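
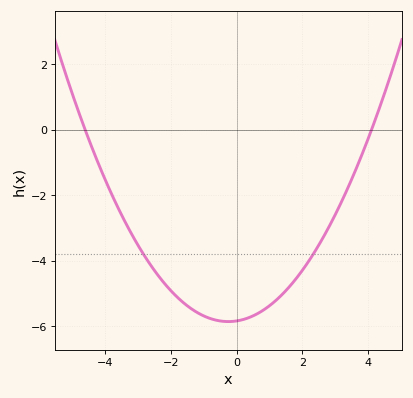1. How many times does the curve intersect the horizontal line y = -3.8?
2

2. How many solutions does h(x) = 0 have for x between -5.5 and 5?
2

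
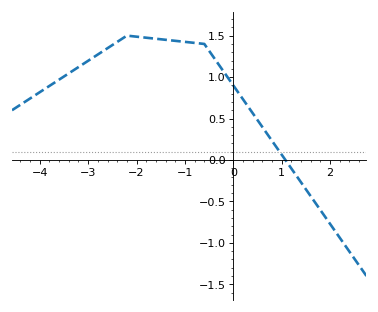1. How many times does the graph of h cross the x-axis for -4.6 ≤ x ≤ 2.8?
1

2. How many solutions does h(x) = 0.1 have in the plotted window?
1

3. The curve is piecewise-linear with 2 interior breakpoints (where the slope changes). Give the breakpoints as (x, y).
(-2.2, 1.5); (-0.6, 1.4)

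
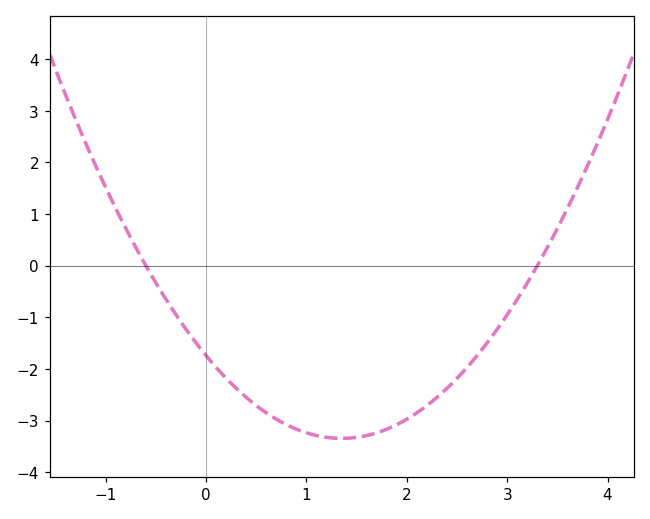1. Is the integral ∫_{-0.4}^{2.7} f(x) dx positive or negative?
negative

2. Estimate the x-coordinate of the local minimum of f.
1.35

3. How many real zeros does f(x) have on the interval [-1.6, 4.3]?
2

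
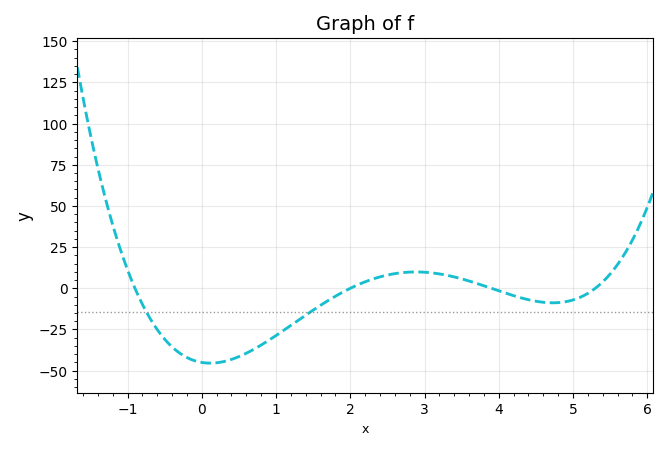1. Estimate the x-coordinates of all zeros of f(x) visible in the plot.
-0.9, 2, 3.9, 5.3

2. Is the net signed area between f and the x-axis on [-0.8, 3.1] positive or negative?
negative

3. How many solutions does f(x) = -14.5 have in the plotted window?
2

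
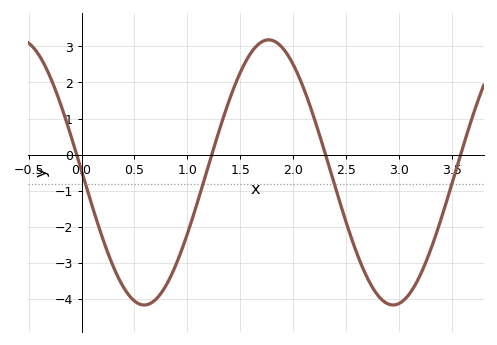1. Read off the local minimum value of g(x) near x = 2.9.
-4.16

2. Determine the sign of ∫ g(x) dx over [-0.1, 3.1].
negative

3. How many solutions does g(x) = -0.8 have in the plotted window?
4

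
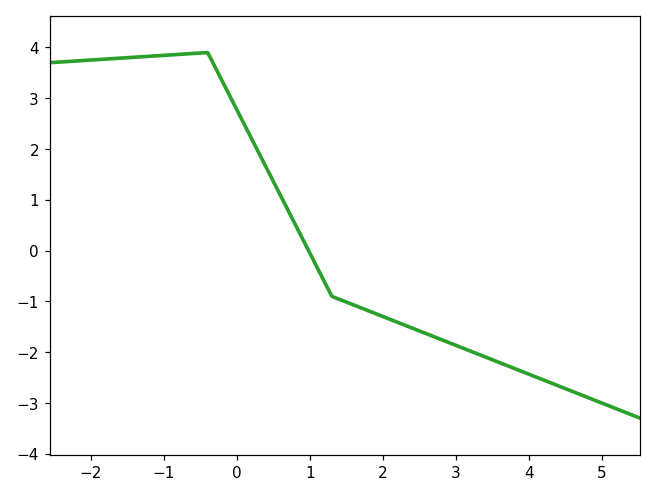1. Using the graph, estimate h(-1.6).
3.79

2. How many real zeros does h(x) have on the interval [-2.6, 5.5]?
1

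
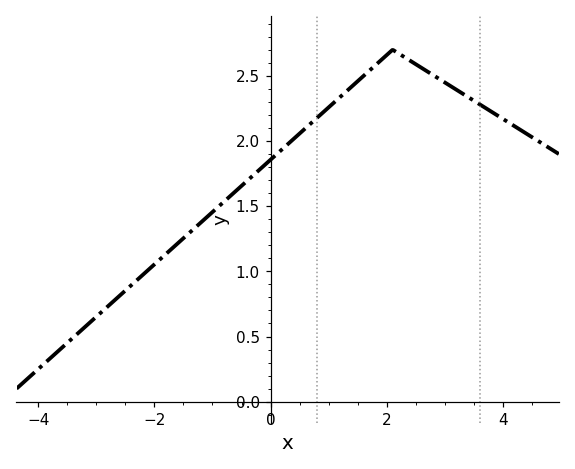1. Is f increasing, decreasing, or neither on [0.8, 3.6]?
neither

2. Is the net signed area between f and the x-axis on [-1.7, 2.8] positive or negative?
positive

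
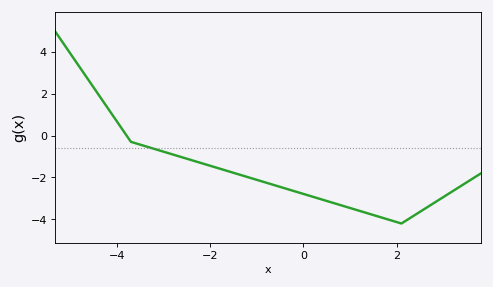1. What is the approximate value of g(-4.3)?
1.6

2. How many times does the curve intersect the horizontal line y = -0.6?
1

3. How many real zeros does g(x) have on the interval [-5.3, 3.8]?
1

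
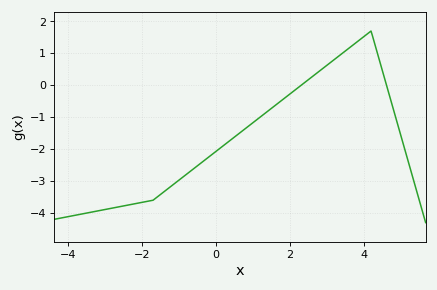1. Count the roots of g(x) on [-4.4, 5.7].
2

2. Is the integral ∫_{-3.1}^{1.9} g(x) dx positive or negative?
negative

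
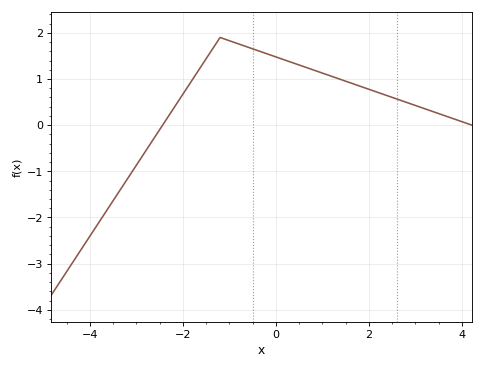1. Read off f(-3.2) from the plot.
-1.2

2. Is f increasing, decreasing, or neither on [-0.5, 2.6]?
decreasing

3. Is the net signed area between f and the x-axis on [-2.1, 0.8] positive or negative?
positive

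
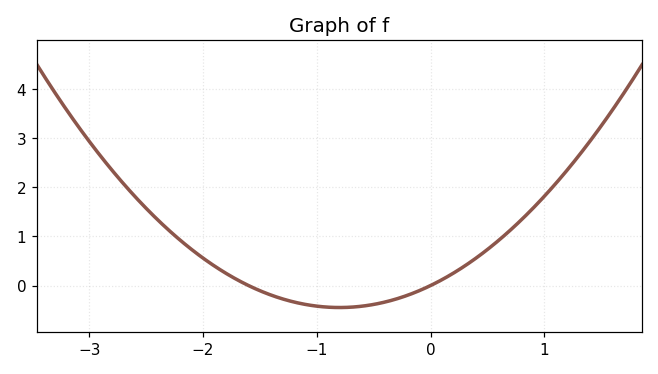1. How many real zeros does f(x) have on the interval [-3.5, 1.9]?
2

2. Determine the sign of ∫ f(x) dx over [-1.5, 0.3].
negative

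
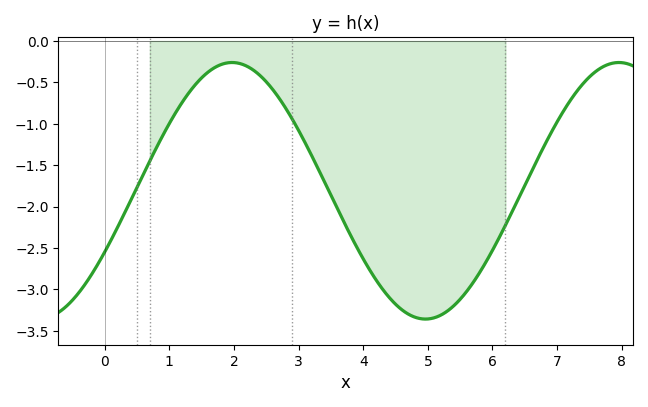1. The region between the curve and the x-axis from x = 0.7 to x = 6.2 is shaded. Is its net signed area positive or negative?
negative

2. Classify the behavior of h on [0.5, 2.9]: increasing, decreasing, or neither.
neither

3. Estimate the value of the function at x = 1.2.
-0.75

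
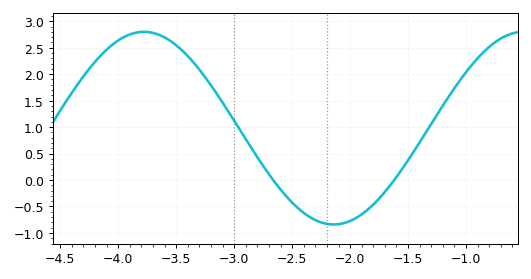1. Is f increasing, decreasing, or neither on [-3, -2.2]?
decreasing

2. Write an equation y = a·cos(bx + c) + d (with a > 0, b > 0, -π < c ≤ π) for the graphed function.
y = 1.82cos(1.92x + 0.97) + 0.98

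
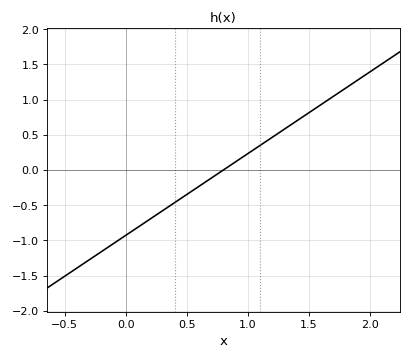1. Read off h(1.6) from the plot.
0.95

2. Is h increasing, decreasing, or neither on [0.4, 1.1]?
increasing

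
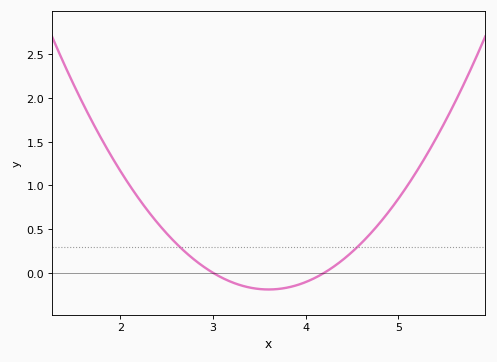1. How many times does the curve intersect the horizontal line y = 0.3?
2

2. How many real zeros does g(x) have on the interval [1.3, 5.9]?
2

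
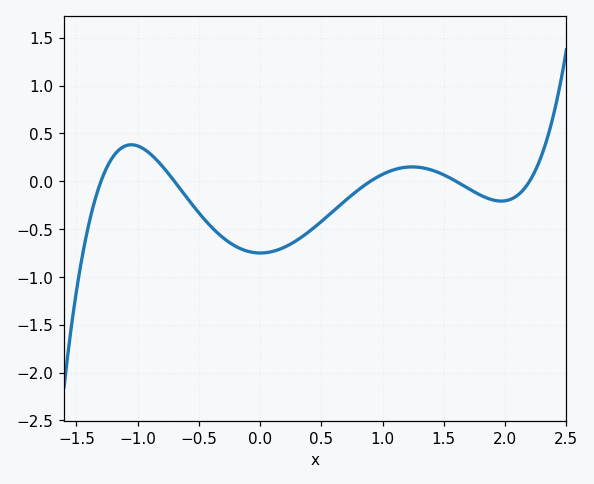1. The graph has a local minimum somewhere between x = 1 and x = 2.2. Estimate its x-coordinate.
2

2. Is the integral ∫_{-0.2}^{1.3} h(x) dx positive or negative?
negative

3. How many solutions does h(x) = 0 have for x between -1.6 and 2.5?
5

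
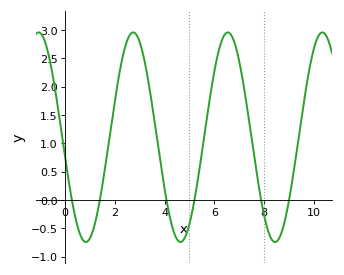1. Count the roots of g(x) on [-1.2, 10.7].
6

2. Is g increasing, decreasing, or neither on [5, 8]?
neither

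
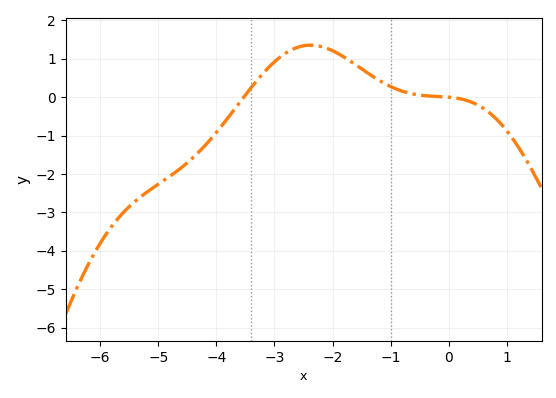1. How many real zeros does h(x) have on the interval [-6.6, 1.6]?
2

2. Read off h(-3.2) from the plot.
0.614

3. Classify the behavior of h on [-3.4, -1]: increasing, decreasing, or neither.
neither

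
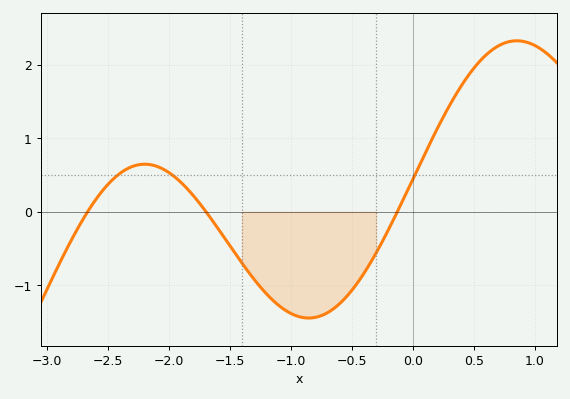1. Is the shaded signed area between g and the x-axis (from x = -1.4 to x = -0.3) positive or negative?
negative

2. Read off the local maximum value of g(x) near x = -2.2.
0.647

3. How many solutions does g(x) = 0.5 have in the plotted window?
3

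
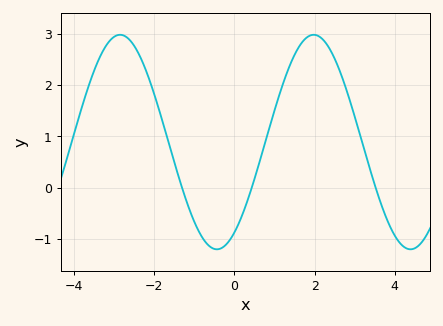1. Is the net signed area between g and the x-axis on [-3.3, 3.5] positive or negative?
positive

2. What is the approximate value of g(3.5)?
0.1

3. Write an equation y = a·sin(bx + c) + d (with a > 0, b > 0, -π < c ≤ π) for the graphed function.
y = 2.09sin(1.3x - 1) + 0.89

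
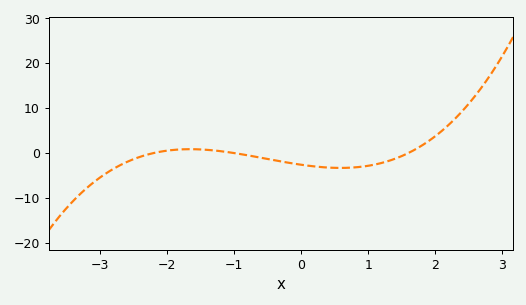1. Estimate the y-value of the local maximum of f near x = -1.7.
0.86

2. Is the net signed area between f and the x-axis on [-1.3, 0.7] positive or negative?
negative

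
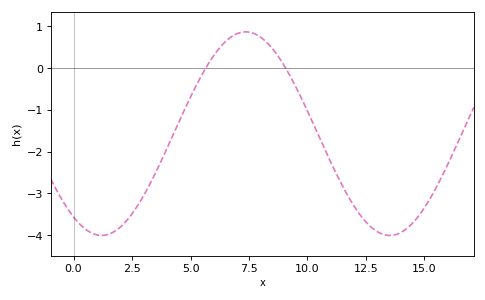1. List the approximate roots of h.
5.65, 9.07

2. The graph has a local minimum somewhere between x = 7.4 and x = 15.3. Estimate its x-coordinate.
13.5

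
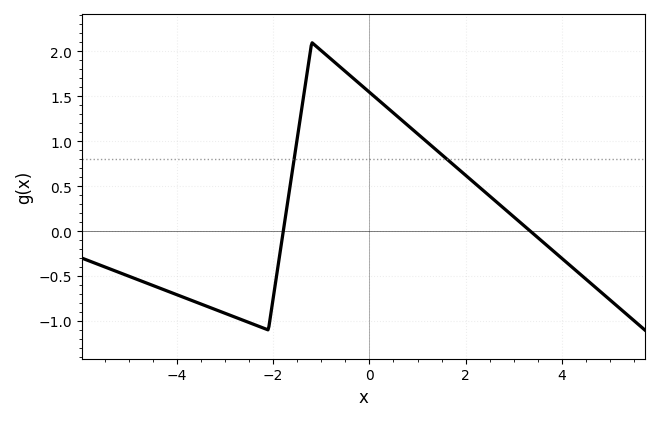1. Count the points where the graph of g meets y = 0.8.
2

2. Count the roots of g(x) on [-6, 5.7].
2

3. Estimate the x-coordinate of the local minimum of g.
-2.1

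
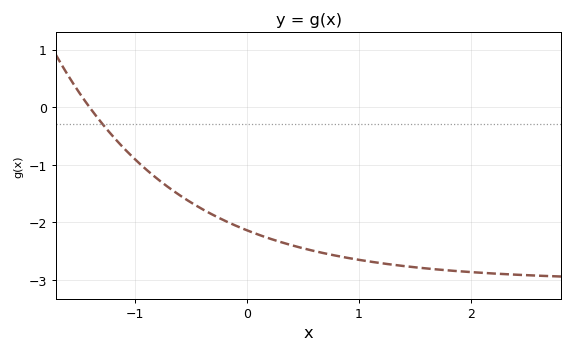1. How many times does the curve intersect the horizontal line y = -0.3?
1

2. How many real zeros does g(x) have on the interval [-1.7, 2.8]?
1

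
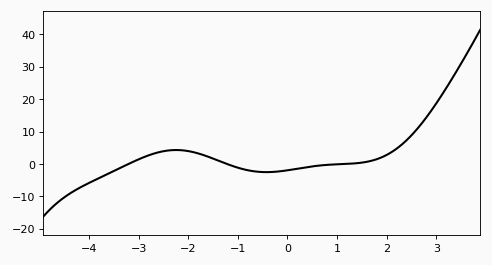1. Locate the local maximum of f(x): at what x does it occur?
-2.24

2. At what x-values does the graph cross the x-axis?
-3.2, -1.22, 1.18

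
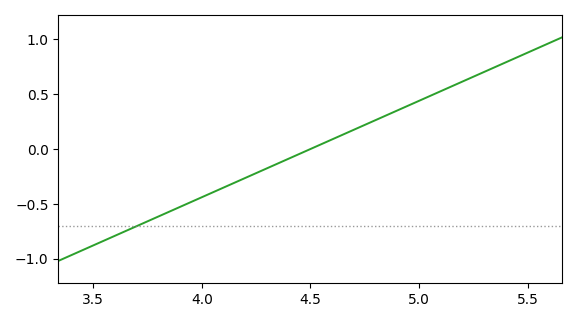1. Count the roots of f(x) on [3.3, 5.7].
1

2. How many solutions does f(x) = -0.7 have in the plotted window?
1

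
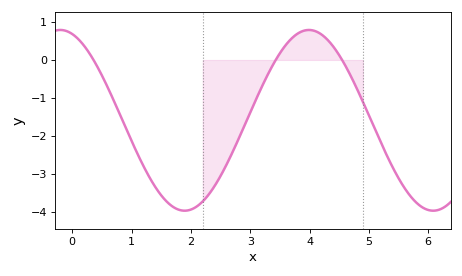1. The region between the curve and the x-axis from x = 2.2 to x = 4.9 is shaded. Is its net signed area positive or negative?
negative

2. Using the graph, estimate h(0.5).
-0.4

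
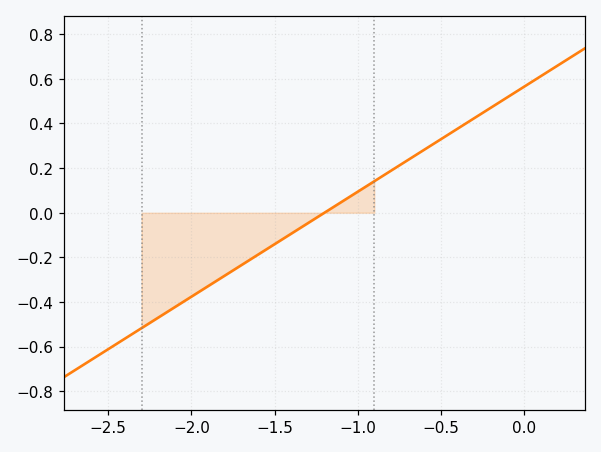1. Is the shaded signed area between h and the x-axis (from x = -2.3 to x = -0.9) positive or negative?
negative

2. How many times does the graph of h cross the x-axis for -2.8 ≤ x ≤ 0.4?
1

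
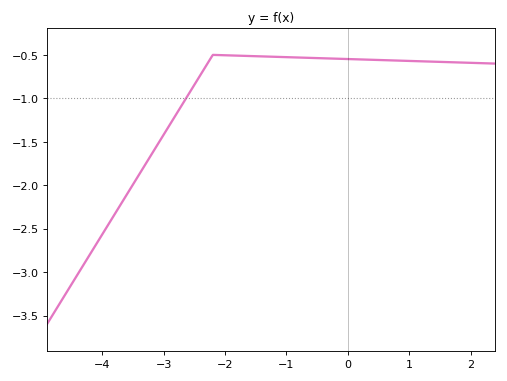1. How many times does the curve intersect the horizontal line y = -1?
1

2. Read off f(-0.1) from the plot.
-0.546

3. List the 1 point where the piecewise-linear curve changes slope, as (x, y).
(-2.2, -0.5)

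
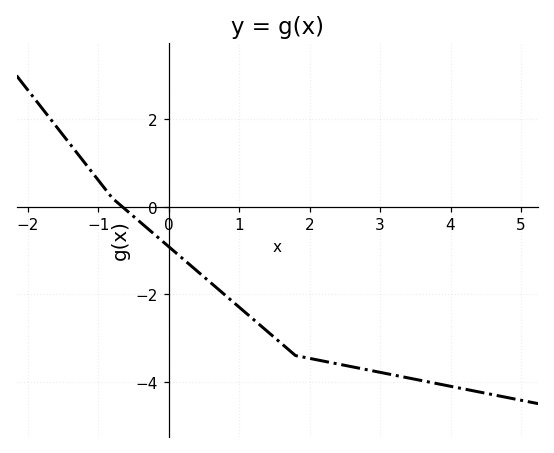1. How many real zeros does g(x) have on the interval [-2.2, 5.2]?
1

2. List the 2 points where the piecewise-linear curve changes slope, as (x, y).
(-0.8, 0.2); (1.8, -3.4)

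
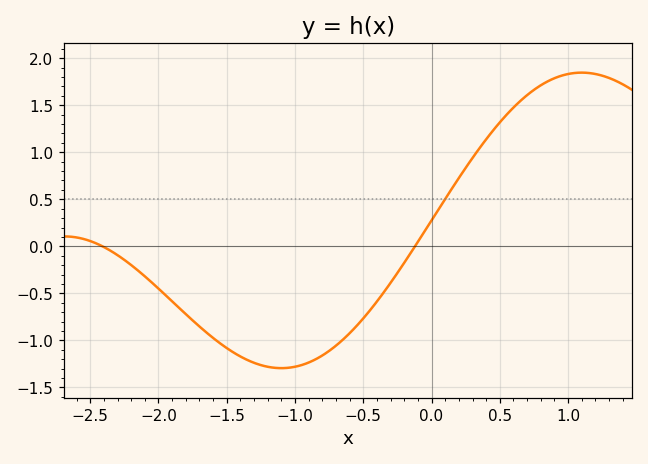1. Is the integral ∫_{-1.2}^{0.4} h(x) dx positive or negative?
negative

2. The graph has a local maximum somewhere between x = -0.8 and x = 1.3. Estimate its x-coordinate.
1.1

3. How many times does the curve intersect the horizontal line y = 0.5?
1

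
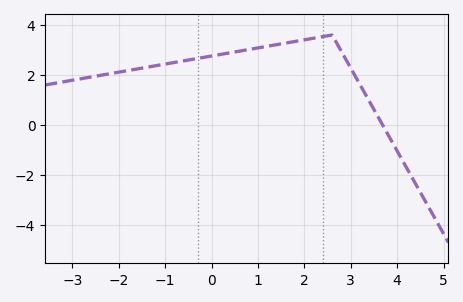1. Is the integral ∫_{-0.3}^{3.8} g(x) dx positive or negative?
positive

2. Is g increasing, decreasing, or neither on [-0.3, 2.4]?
increasing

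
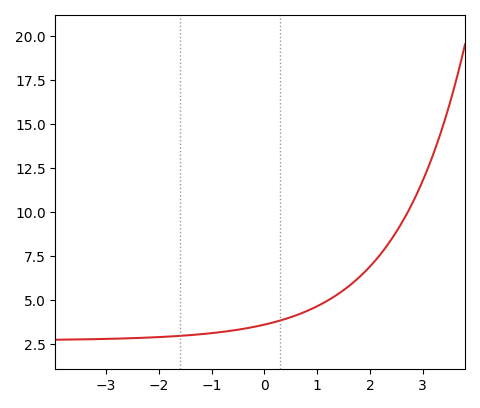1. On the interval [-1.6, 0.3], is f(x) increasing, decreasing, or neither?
increasing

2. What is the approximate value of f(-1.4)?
3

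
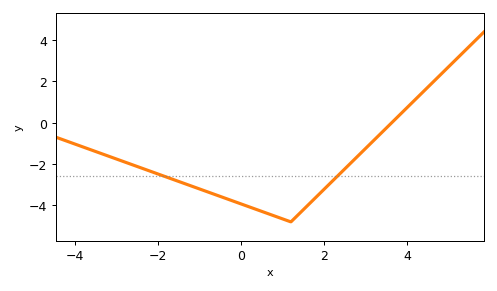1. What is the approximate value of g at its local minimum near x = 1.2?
-4.8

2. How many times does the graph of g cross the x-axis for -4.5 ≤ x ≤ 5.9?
1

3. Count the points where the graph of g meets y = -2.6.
2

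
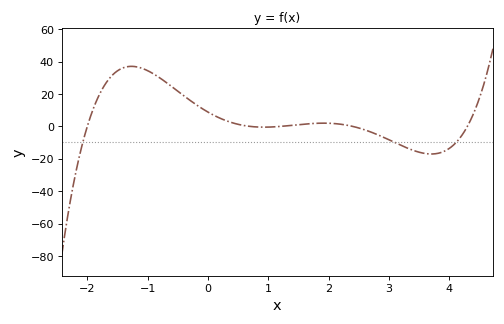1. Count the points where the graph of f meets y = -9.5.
3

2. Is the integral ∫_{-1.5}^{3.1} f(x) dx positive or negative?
positive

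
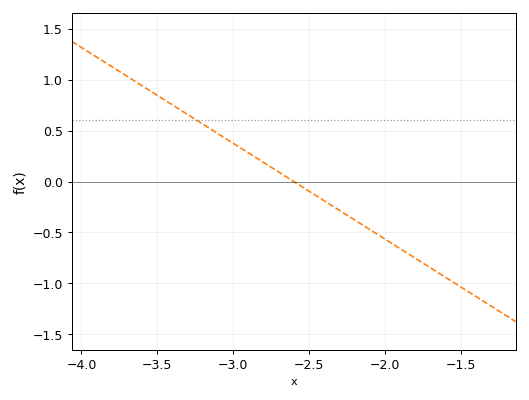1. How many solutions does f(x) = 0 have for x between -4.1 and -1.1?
1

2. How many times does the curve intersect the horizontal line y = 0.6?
1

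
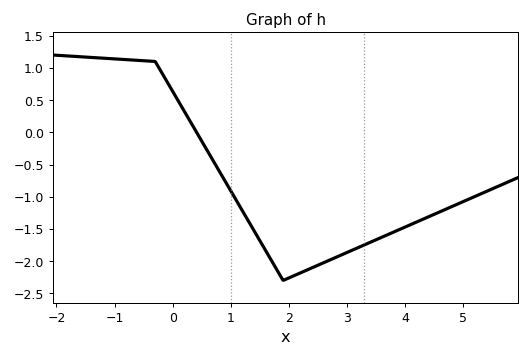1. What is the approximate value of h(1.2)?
-1.22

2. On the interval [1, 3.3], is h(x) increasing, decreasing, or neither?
neither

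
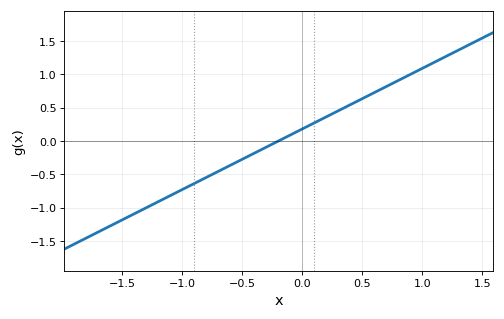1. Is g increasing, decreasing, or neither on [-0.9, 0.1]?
increasing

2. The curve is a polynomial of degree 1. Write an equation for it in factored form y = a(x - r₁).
y = 0.91(x + 0.2)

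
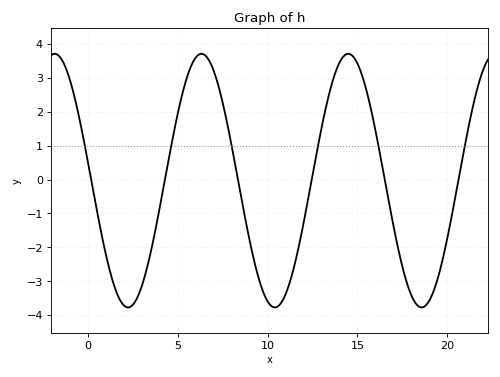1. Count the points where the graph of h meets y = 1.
6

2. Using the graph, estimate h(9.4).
-2.7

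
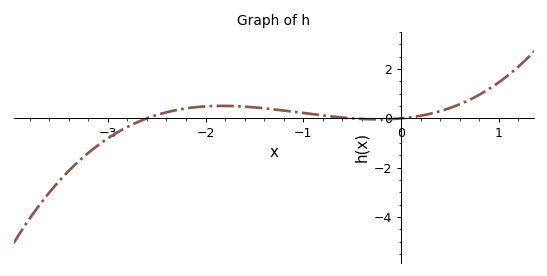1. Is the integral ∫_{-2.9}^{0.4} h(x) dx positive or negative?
positive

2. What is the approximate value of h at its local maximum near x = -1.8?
0.6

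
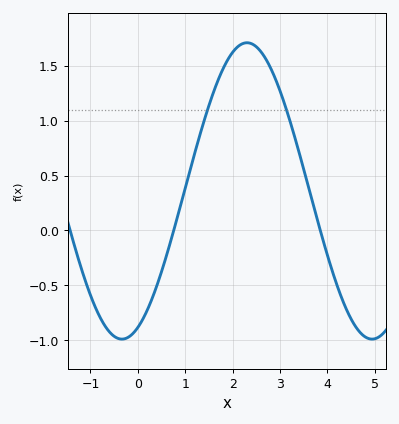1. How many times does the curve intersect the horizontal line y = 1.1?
2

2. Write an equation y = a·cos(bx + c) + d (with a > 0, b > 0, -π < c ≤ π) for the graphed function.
y = 1.35cos(1.2x - 2.7) + 0.36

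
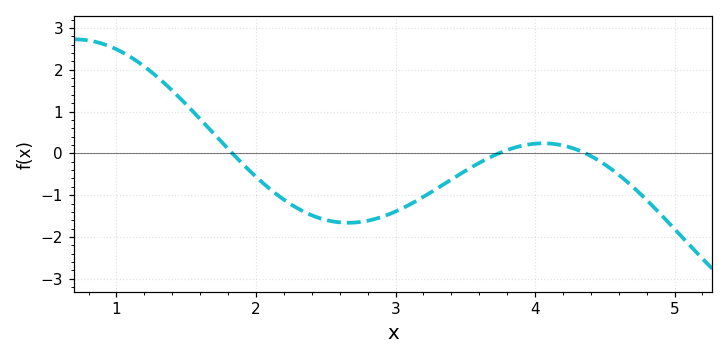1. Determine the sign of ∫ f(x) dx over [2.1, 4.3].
negative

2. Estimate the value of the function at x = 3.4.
-0.6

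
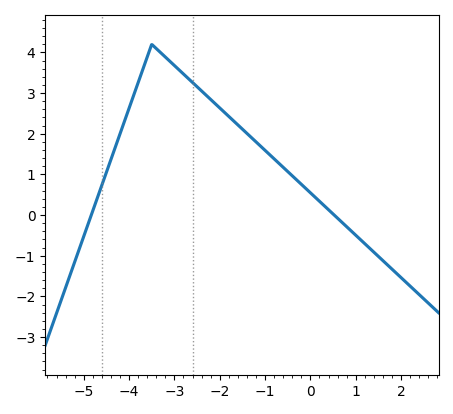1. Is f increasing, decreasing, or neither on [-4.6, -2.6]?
neither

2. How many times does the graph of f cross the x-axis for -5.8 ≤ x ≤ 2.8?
2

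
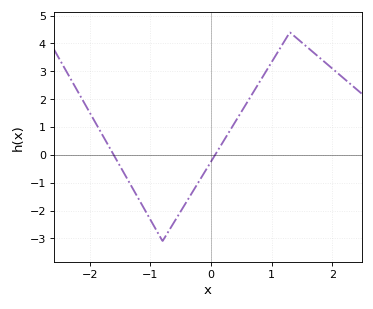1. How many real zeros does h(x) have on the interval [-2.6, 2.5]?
2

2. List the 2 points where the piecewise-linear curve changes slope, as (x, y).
(-0.8, -3.1); (1.3, 4.4)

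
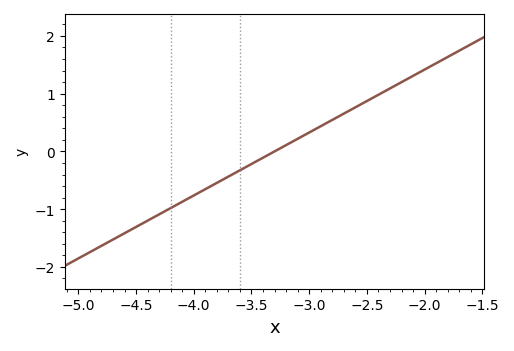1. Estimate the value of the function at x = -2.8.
0.545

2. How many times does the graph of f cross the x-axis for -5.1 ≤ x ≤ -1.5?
1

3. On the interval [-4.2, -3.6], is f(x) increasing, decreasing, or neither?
increasing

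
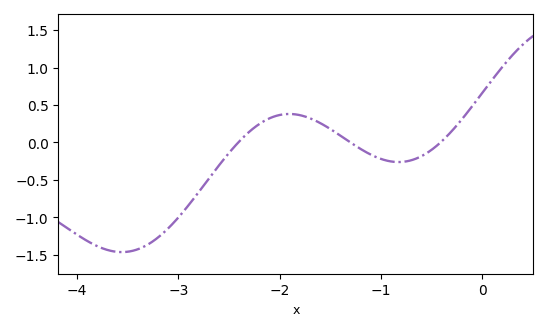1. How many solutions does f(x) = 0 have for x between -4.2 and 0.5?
3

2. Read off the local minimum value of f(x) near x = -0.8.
-0.25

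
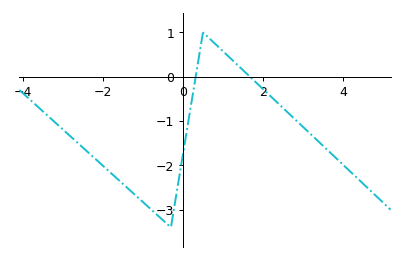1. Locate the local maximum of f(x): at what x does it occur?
0.503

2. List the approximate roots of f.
0.318, 1.67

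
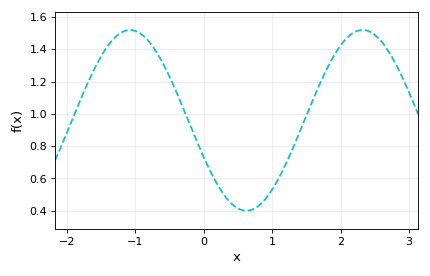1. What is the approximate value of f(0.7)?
0.4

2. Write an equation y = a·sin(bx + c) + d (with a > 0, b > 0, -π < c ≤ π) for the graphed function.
y = 0.56sin(1.9x - 2.7) + 0.96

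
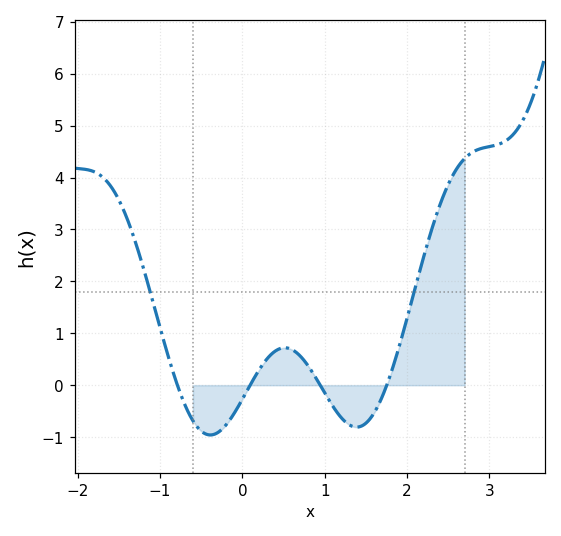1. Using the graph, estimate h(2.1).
1.9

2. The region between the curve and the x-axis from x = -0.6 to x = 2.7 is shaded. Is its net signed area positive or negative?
positive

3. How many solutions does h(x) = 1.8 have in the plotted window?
2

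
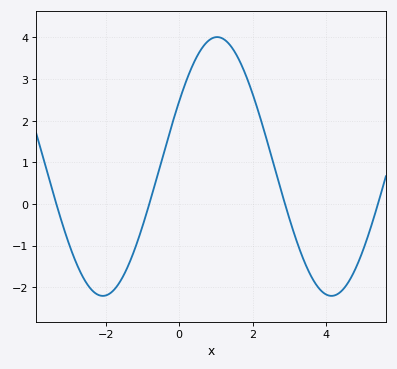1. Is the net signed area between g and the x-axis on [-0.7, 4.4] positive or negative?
positive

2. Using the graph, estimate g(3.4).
-1.38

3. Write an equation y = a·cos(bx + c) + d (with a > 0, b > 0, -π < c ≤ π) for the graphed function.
y = 3.11cos(1.01x - 1.04) + 0.9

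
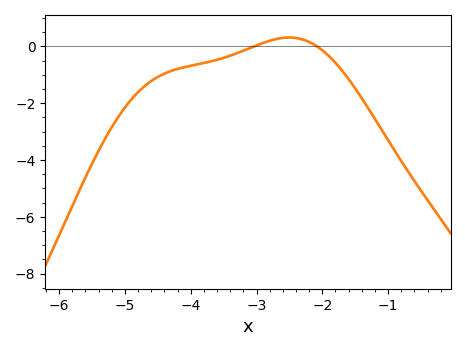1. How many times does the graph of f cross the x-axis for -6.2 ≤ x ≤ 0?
2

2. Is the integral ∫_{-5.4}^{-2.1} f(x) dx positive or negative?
negative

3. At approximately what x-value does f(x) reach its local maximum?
-2.51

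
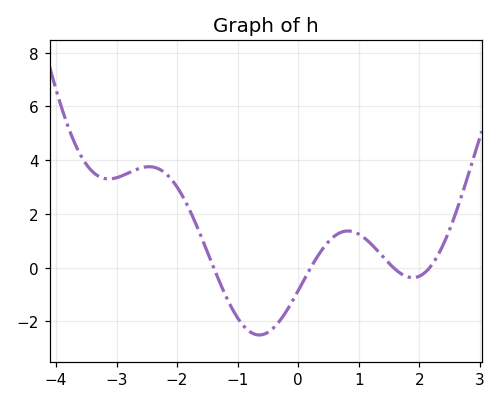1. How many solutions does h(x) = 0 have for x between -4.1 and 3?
4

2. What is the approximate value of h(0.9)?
1.4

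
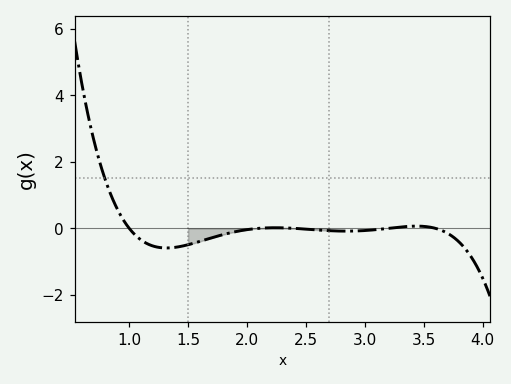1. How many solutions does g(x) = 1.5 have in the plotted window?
1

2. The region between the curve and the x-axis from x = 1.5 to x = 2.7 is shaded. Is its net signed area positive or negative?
negative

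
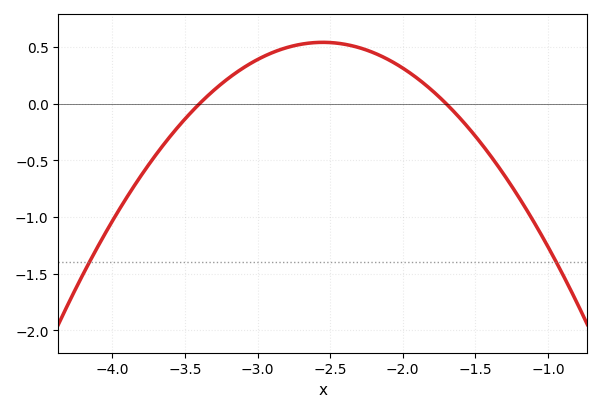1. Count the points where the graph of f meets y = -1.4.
2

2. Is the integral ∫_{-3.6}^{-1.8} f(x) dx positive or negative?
positive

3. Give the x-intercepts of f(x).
-3.4, -1.7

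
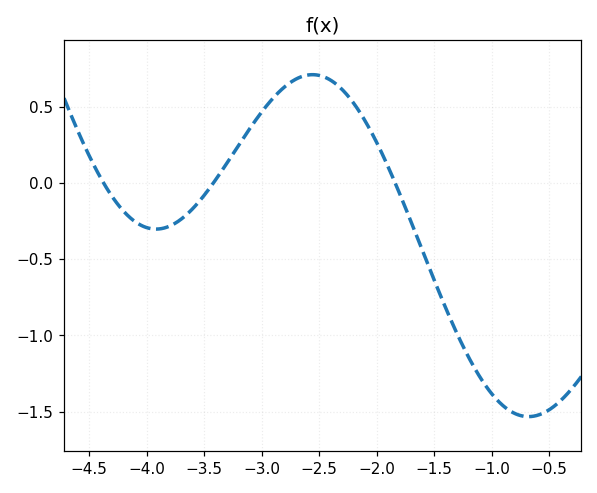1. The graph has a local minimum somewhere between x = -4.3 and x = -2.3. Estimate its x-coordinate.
-3.9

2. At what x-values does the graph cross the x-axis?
-4.4, -3.4, -1.8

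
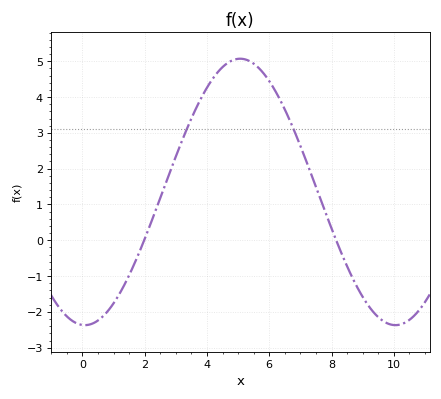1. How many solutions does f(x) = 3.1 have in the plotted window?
2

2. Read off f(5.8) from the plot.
4.68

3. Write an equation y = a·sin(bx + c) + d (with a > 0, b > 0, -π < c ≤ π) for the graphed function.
y = 3.72sin(0.63x - 1.62) + 1.35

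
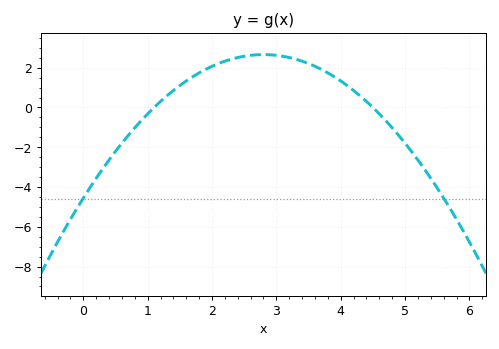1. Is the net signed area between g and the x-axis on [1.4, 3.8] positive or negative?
positive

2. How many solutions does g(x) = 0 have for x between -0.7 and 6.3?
2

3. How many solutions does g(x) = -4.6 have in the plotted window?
2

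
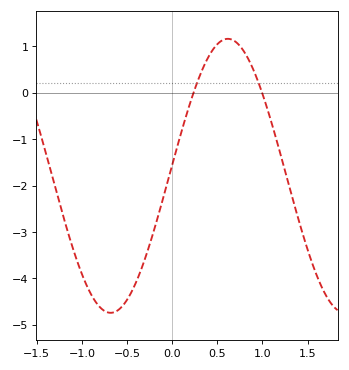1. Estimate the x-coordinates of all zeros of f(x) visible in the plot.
0.237, 0.996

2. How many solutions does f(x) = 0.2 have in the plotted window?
2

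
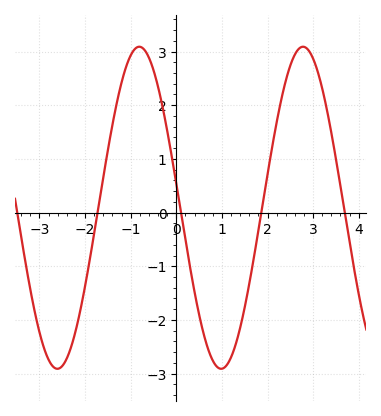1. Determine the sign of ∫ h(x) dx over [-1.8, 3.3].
positive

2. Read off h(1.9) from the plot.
0.19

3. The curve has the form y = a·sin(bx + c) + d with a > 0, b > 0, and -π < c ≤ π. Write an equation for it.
y = 3sin(1.75x + 2.99) + 0.09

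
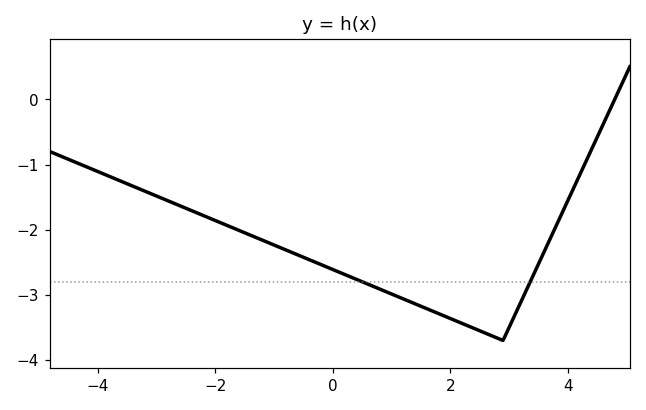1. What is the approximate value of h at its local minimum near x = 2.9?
-3.7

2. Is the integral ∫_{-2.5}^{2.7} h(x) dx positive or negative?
negative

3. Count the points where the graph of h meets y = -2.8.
2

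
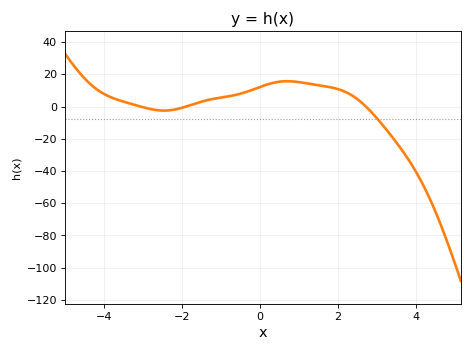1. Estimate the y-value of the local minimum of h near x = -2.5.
-2.51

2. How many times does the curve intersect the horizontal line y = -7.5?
1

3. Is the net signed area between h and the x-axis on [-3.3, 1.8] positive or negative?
positive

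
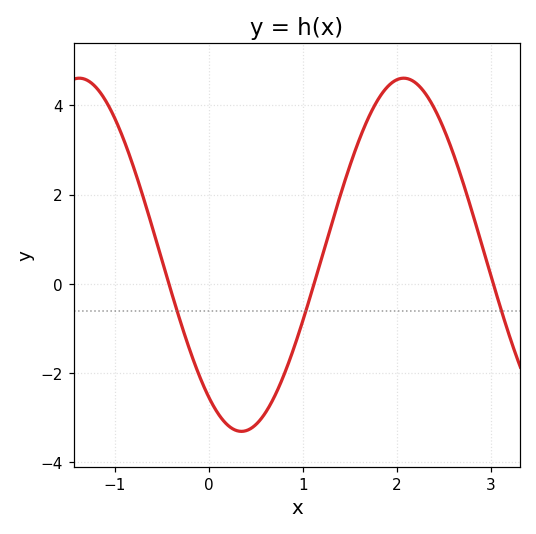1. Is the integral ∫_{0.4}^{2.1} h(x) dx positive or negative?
positive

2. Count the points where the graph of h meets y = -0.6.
3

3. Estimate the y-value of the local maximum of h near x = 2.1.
4.6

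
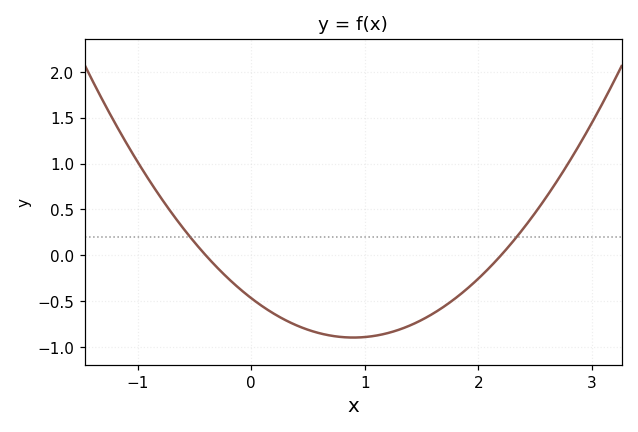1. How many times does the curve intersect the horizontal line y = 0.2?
2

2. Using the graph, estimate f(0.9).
-0.896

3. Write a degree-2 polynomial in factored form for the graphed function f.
y = 0.53(x + 0.4)(x - 2.2)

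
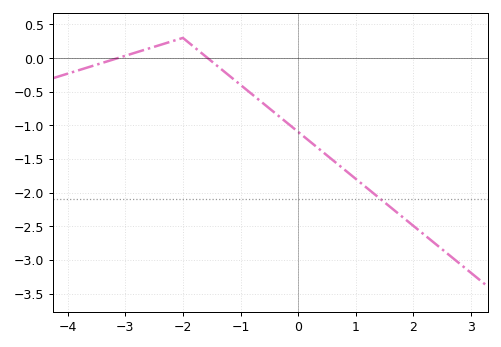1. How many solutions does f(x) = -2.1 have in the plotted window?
1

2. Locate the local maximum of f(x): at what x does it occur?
-2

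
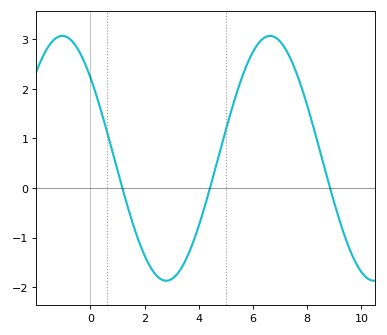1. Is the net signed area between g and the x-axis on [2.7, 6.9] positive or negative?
positive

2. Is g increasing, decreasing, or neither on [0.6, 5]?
neither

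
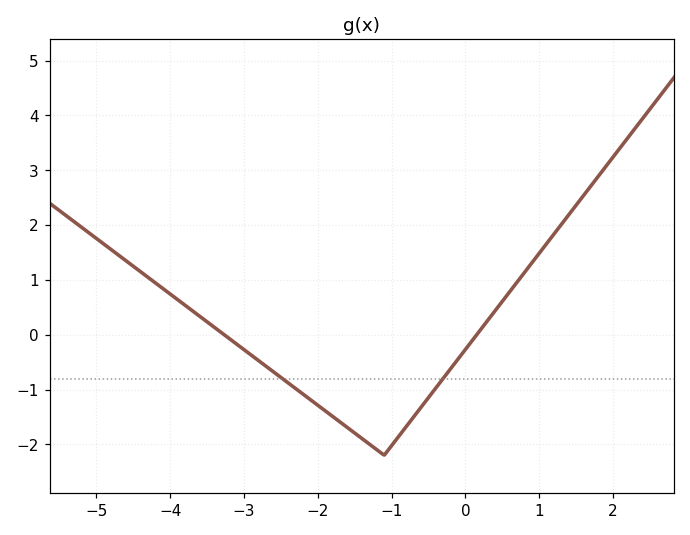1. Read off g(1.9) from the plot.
3.1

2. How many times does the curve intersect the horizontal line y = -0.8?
2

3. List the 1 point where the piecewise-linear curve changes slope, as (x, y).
(-1.1, -2.2)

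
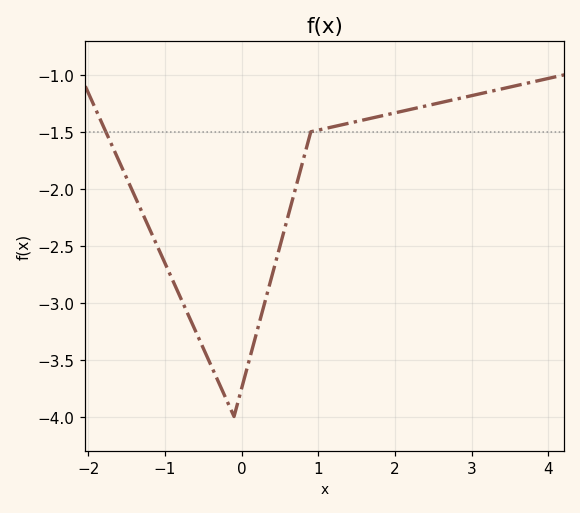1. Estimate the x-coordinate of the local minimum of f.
-0.1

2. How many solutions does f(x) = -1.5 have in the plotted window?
2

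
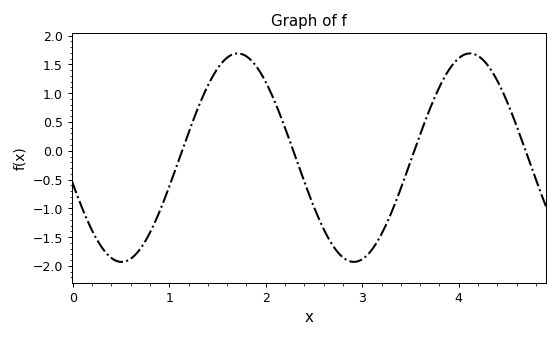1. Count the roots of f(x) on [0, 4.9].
4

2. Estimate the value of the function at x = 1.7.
1.7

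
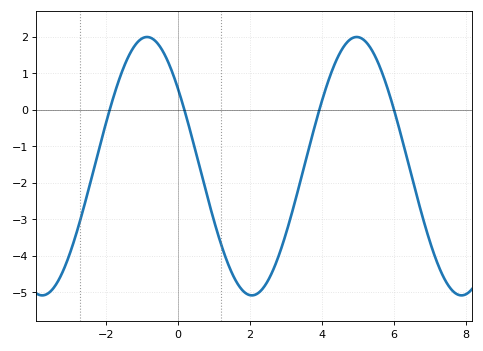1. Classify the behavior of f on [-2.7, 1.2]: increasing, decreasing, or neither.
neither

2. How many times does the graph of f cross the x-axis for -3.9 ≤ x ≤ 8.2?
4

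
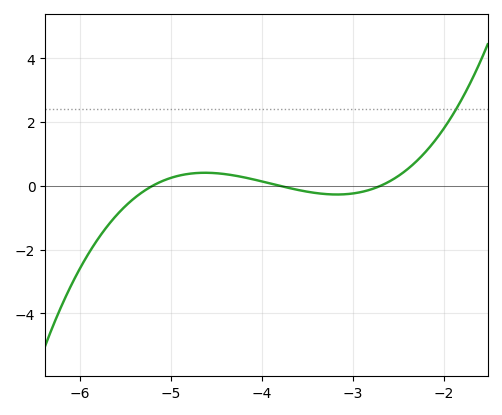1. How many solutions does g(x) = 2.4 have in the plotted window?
1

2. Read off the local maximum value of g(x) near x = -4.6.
0.411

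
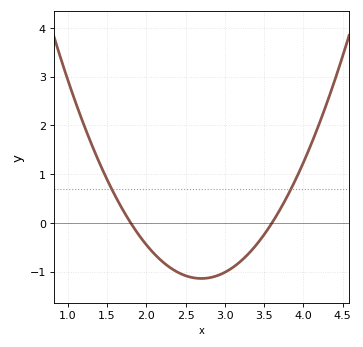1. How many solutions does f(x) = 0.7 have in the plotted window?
2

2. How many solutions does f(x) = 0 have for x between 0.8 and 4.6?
2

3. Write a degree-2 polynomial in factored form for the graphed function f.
y = 1.41(x - 1.8)(x - 3.6)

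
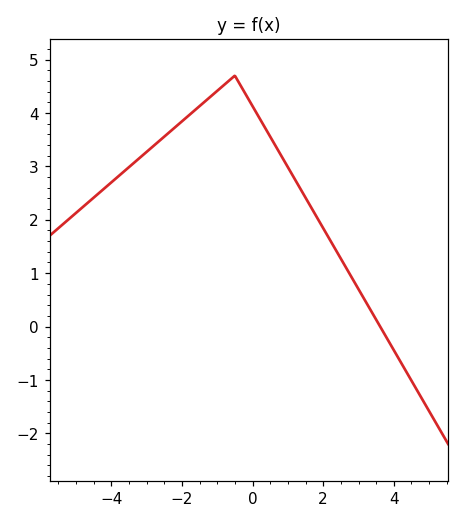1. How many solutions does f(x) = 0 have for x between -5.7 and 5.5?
1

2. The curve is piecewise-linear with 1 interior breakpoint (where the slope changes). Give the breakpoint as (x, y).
(-0.5, 4.7)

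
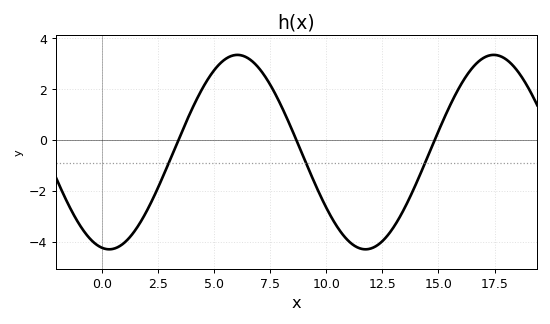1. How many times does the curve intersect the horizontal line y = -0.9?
3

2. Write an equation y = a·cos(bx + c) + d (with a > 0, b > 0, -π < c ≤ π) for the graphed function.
y = 3.82cos(0.55x + 2.96) - 0.48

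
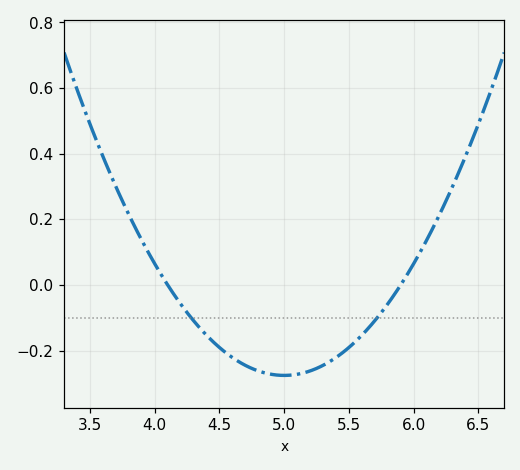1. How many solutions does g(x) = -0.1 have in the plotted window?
2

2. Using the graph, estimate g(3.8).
0.22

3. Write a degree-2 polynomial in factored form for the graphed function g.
y = 0.34(x - 4.1)(x - 5.9)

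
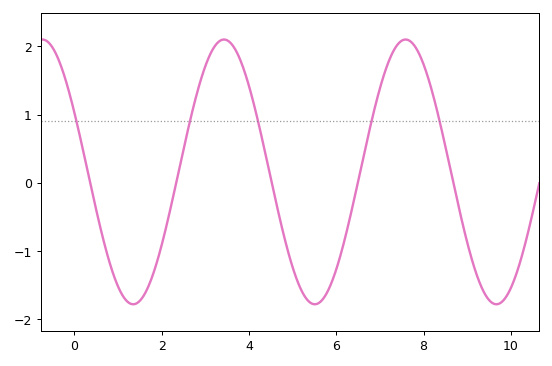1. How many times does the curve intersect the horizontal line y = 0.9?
5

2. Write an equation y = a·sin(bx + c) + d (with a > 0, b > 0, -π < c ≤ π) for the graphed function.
y = 1.94sin(1.5x + 2.7) + 0.16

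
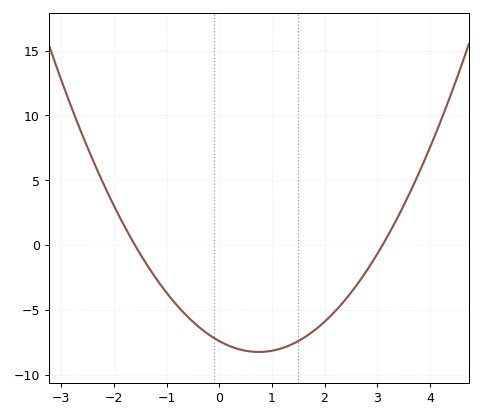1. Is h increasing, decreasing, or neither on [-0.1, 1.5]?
neither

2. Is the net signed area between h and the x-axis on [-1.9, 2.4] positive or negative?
negative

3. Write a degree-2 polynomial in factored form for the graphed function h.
y = 1.49(x + 1.6)(x - 3.1)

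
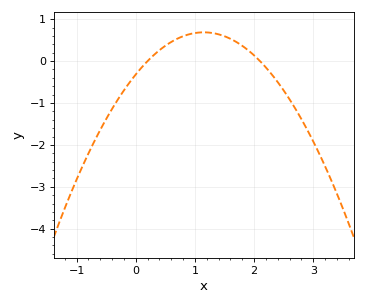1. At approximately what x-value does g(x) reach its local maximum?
1.2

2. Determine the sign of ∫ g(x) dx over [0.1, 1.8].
positive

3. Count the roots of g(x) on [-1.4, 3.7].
2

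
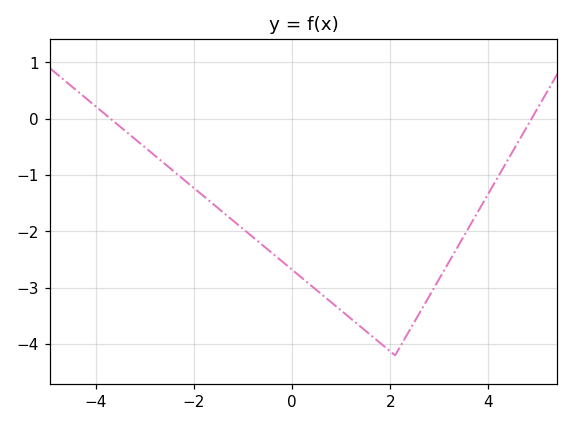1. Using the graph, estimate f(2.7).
-3.3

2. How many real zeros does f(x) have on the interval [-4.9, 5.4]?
2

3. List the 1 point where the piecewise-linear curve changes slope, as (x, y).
(2.1, -4.2)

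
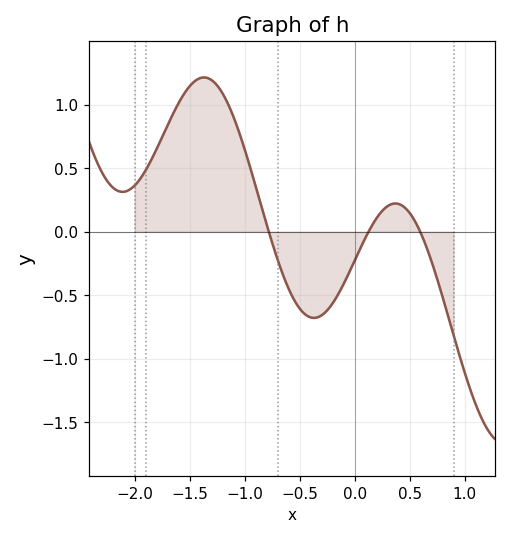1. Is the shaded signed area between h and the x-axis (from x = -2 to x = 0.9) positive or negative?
positive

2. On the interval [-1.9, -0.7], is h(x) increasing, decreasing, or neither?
neither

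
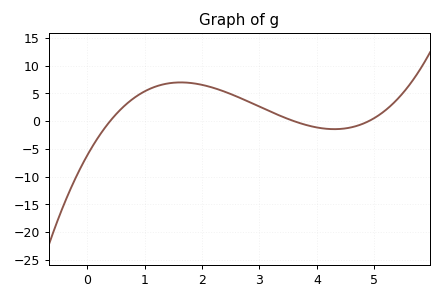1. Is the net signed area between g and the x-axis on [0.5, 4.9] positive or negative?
positive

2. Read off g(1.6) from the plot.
7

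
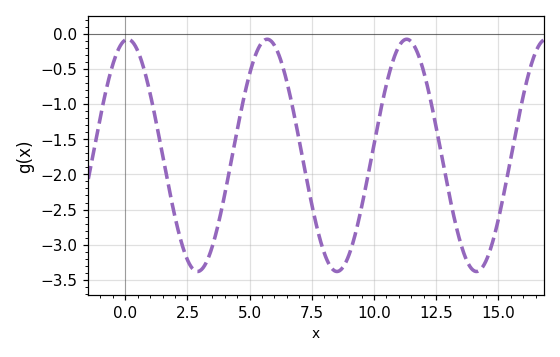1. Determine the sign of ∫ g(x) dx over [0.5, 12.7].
negative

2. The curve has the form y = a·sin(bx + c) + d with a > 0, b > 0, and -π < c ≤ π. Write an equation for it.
y = 1.65sin(1.12x + 1.46) - 1.73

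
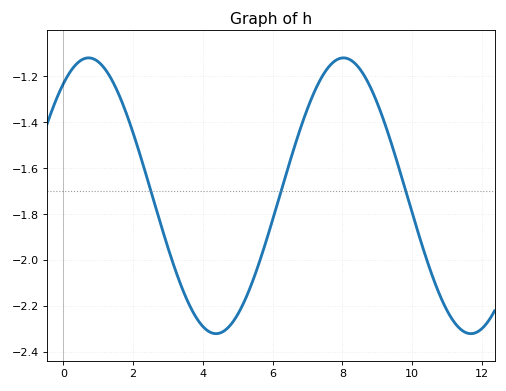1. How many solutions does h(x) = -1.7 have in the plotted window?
3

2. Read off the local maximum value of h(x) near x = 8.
-1.12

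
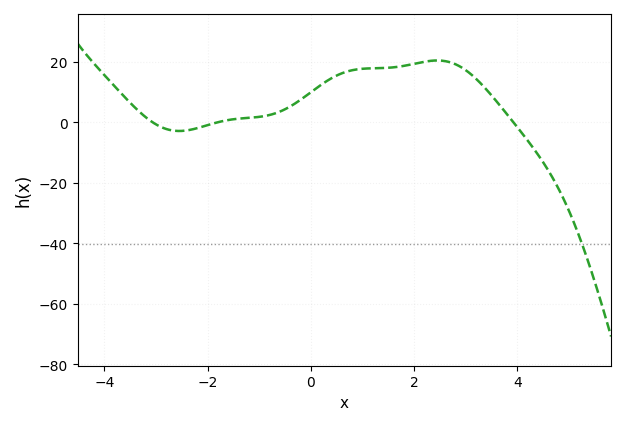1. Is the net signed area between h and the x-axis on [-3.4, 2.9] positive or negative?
positive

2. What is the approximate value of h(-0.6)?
3.51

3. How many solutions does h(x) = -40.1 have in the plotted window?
1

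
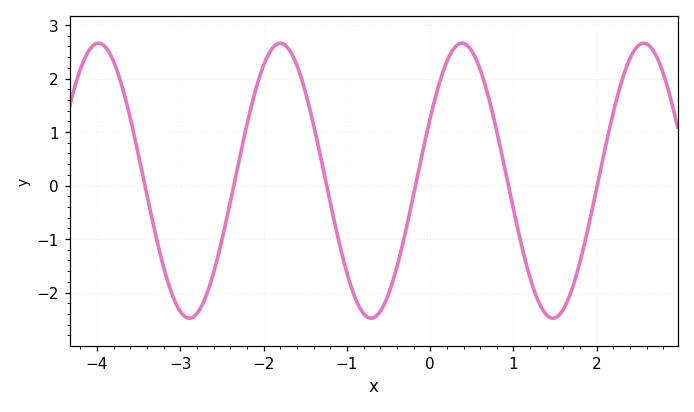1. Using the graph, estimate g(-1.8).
2.66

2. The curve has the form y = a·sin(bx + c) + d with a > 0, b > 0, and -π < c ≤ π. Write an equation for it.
y = 2.57sin(2.88x + 0.472) + 0.09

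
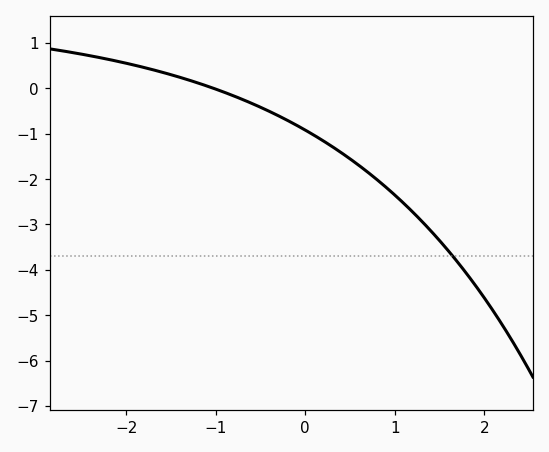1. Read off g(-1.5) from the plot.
0.301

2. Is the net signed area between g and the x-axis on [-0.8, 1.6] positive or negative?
negative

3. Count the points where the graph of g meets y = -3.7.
1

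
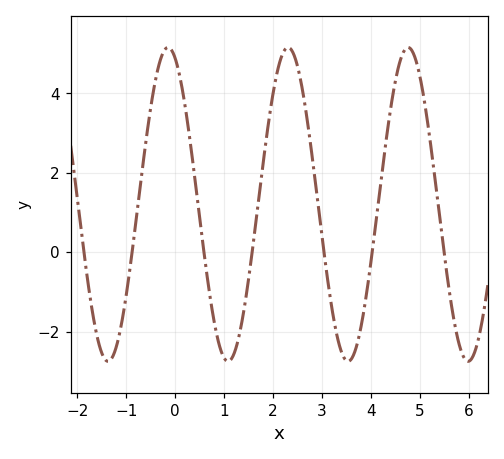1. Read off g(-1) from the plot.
-1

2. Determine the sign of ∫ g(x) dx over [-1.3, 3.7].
positive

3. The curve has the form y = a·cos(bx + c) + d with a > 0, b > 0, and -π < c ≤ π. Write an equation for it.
y = 3.95cos(2.6x + 0.37) + 1.2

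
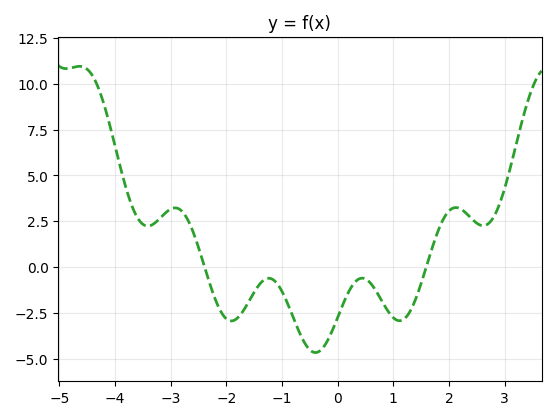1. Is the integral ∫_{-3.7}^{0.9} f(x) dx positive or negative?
negative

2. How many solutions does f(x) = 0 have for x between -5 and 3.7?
2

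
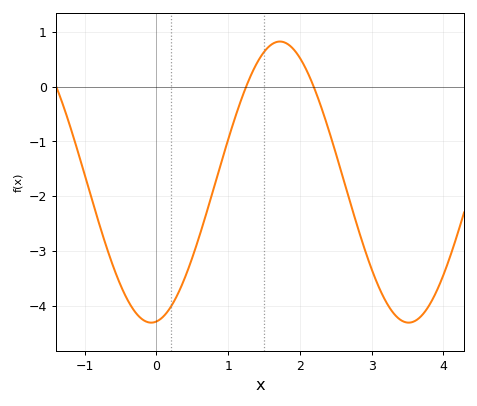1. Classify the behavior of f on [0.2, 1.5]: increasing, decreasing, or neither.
increasing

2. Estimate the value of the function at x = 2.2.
0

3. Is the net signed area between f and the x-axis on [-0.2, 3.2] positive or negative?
negative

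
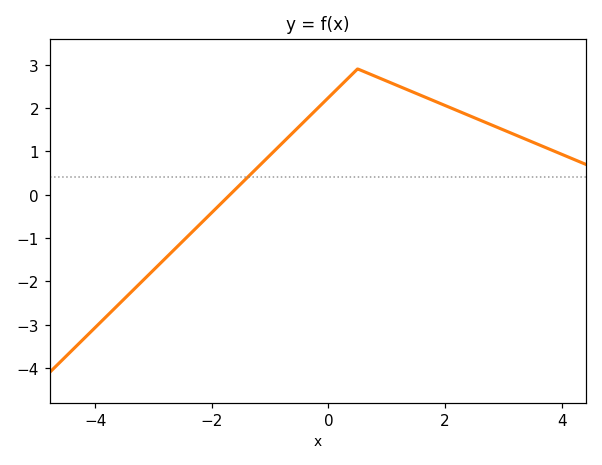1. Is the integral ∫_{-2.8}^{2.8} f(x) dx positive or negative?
positive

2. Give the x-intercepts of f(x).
-1.6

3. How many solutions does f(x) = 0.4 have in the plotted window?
1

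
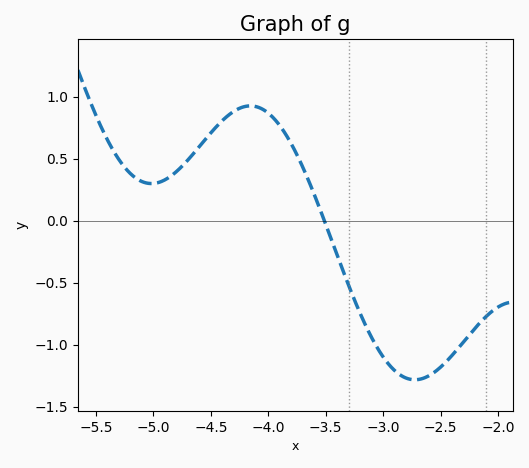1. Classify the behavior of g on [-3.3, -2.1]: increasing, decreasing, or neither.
neither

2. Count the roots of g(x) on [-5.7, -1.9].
1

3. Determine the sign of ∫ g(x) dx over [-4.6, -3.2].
positive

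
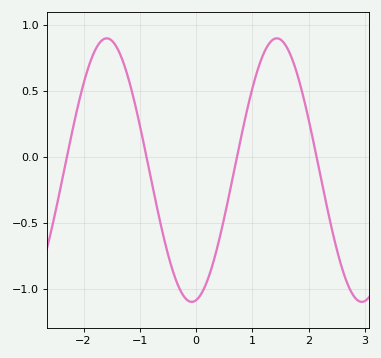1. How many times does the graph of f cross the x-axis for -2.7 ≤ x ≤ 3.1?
4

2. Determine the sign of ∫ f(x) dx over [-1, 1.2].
negative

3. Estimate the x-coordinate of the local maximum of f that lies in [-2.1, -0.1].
-1.59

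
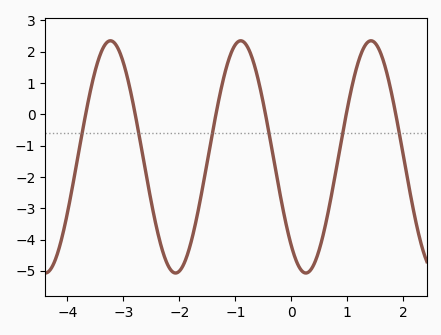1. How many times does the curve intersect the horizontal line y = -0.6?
6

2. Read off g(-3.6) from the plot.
0.7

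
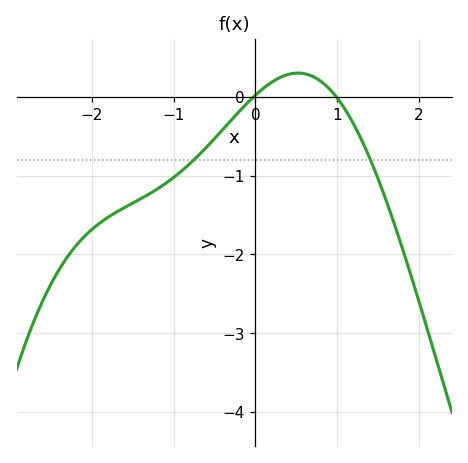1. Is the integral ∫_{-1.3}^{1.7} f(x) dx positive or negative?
negative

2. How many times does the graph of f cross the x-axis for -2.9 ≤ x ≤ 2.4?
2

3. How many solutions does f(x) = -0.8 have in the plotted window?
2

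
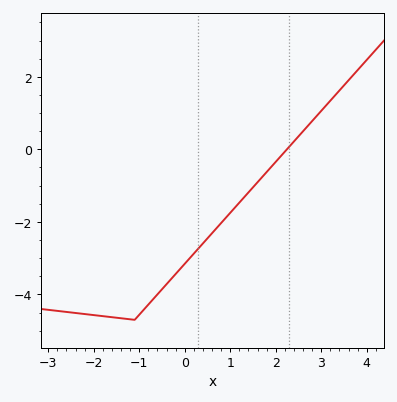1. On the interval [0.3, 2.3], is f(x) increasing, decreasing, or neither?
increasing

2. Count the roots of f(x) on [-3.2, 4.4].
1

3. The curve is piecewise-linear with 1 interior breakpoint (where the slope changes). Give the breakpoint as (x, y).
(-1.1, -4.7)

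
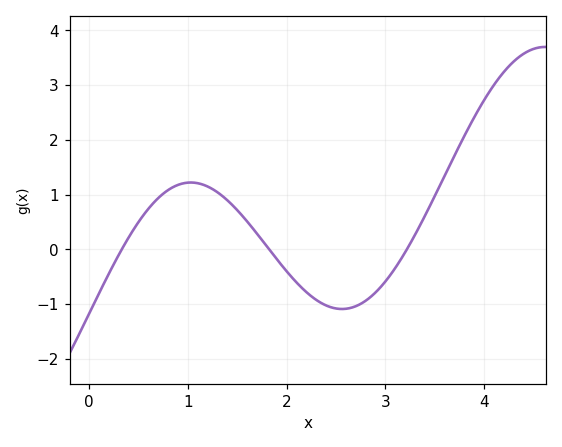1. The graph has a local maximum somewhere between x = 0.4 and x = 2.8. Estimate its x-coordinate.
1.03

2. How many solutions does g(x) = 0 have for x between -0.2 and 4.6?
3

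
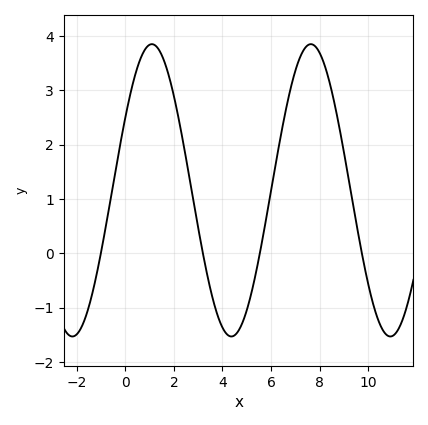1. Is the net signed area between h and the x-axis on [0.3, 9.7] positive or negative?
positive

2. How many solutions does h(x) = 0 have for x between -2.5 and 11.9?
4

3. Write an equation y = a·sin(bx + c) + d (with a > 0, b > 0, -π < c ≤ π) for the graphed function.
y = 2.69sin(0.96x + 0.52) + 1.16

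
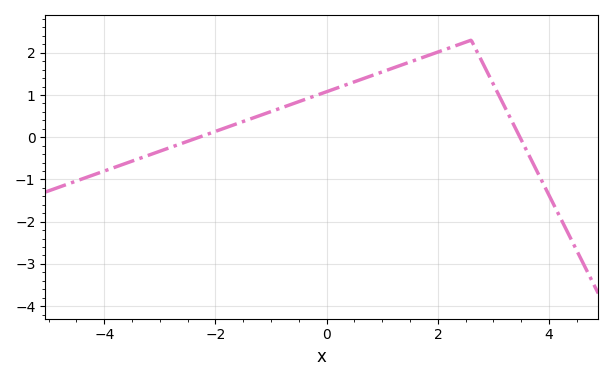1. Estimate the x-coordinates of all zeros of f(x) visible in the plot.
-2.29, 3.48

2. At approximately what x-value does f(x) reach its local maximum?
2.6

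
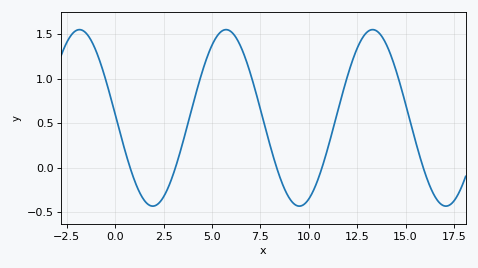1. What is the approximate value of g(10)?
-0.349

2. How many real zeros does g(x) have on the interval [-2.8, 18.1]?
5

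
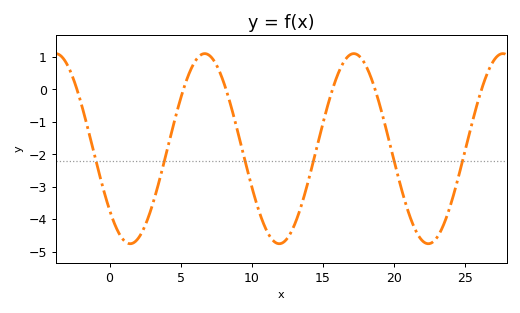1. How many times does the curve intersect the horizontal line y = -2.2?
6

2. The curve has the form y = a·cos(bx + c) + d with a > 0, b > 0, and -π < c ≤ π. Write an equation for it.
y = 2.93cos(0.6x + 2.3) - 1.83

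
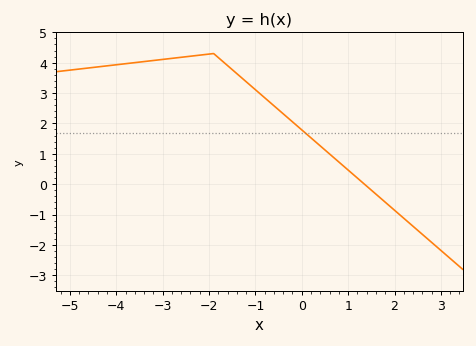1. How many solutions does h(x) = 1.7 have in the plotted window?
1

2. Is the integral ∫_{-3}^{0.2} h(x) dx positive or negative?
positive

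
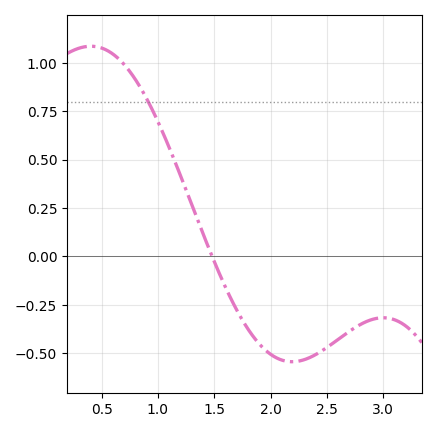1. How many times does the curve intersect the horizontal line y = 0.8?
1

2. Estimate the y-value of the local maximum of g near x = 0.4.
1.08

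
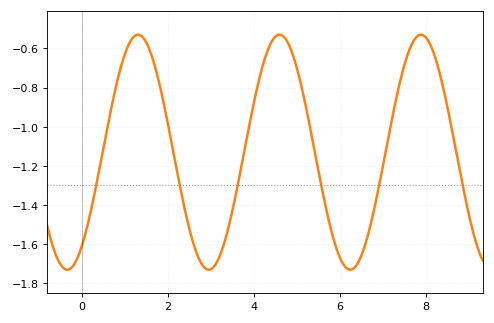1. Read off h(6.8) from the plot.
-1.42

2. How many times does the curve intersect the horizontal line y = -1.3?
6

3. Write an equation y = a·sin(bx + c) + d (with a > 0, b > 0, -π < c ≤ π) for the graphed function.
y = 0.6sin(1.9x - 0.91) - 1.13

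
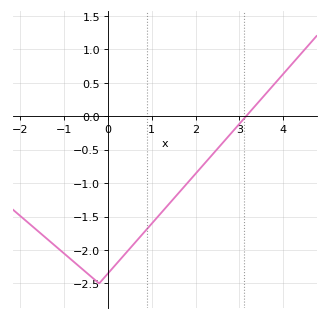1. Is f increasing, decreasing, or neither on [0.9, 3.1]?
increasing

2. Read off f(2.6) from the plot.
-0.4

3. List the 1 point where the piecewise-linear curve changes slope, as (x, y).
(-0.2, -2.5)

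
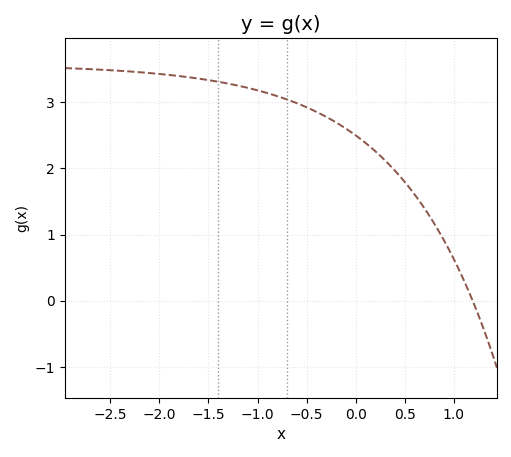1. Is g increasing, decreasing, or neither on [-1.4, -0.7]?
decreasing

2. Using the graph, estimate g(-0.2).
2.7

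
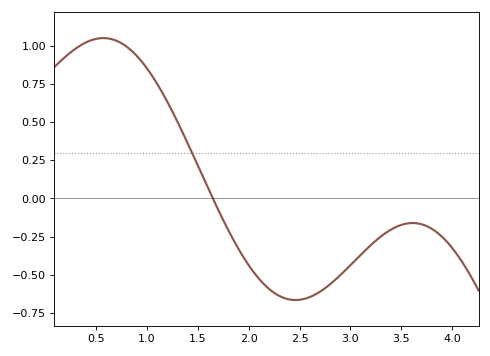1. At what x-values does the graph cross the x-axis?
1.65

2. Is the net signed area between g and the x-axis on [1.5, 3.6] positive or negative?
negative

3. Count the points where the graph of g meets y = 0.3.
1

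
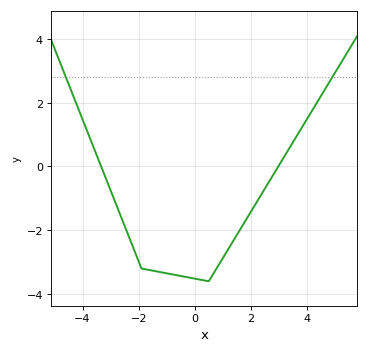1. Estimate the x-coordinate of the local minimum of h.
0.4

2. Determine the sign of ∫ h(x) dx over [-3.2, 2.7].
negative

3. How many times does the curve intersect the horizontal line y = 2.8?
2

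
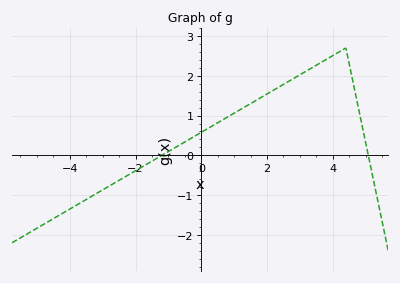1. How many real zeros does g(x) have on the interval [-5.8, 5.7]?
2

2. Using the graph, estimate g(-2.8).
-0.773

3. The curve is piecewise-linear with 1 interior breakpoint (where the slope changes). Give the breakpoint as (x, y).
(4.4, 2.7)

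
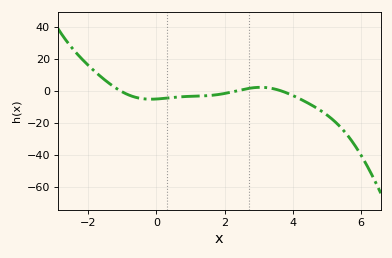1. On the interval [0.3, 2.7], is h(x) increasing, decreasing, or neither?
increasing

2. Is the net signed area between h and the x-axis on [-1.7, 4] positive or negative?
negative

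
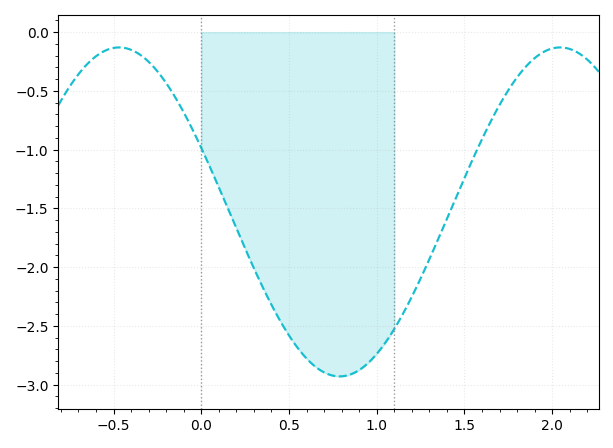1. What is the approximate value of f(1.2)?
-2.25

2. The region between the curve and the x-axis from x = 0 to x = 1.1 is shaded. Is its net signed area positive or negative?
negative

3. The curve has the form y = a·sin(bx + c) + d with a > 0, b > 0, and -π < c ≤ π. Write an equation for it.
y = 1.4sin(2.5x + 2.74) - 1.53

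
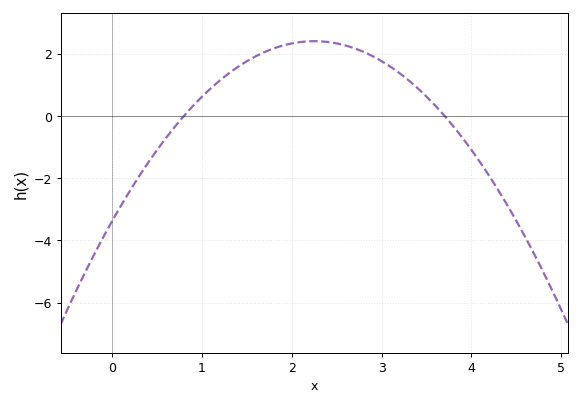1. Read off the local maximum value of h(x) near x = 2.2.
2.4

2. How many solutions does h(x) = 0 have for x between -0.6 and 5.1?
2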